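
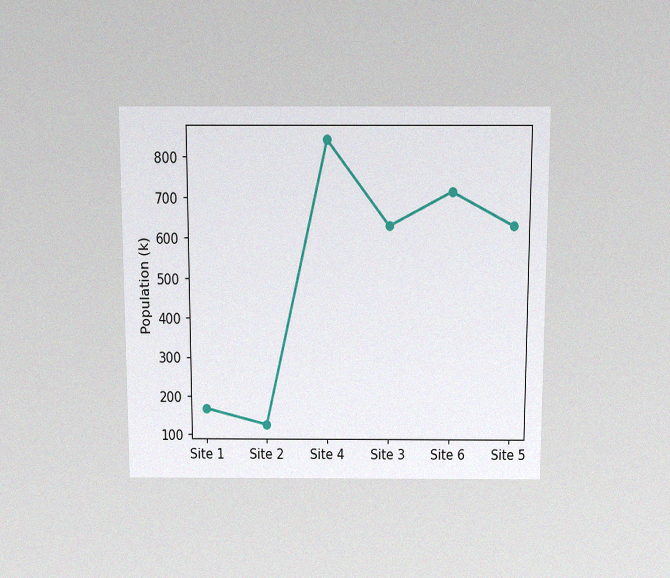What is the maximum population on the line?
The chart is viewed slightly from above, with some photo noise. The highest point is at Site 4, and reading across to the y-axis gives 840k.

840k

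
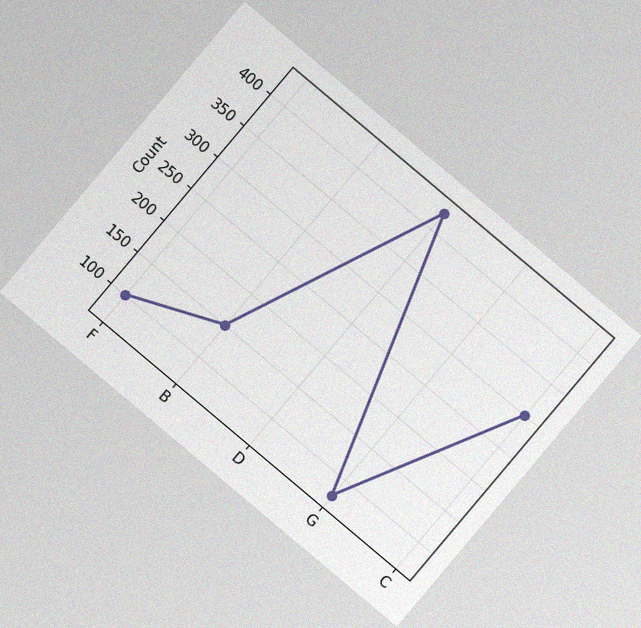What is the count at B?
150

The chart is tilted about 40° clockwise, with some photo noise. At B, the line is at 150.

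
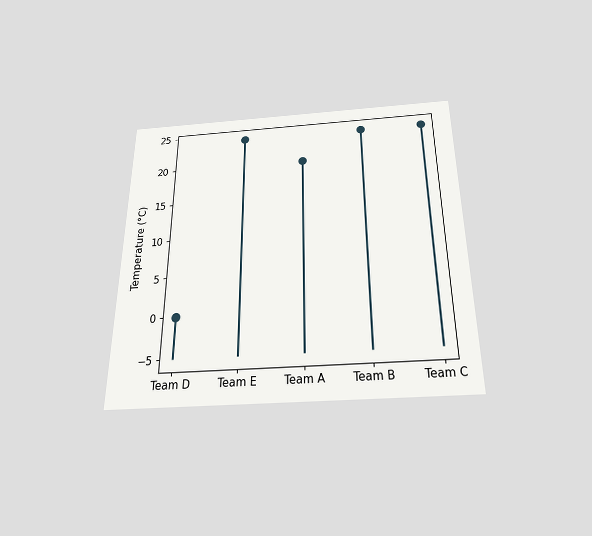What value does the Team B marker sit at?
The chart is viewed slightly from below. The Team B marker sits at 24°C.

24°C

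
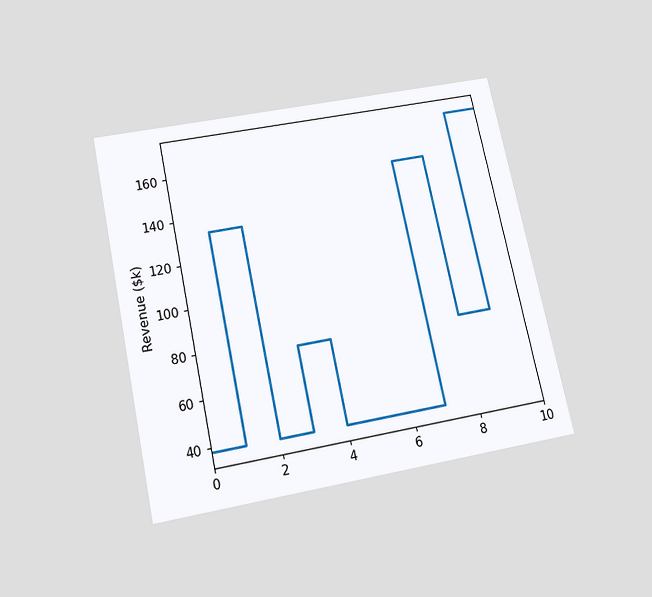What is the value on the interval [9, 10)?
$171k

The chart is tilted about 12° counter-clockwise and viewed slightly from below. On [9, 10) the step sits at $171k.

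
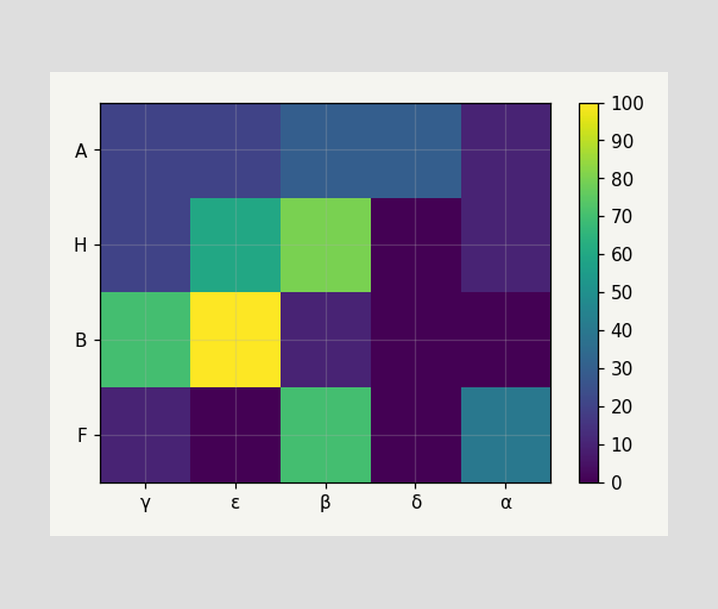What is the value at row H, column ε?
60

Matching cell (H, ε) against the colorbar gives 60.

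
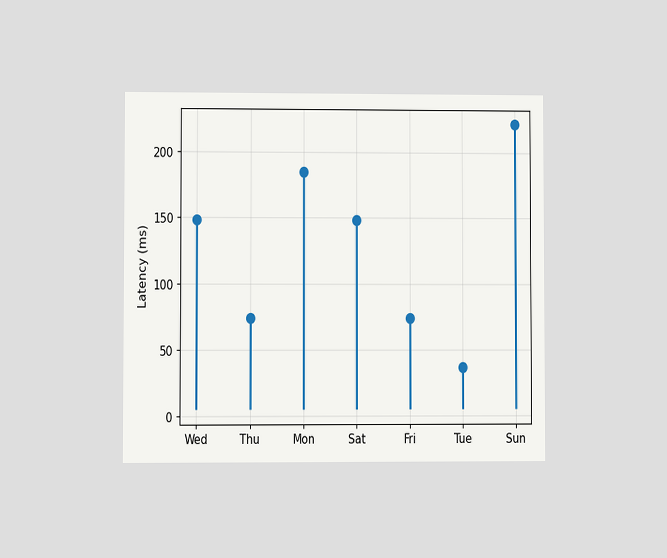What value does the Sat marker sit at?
148ms

The chart is viewed at a slight angle. The Sat marker sits at 148ms.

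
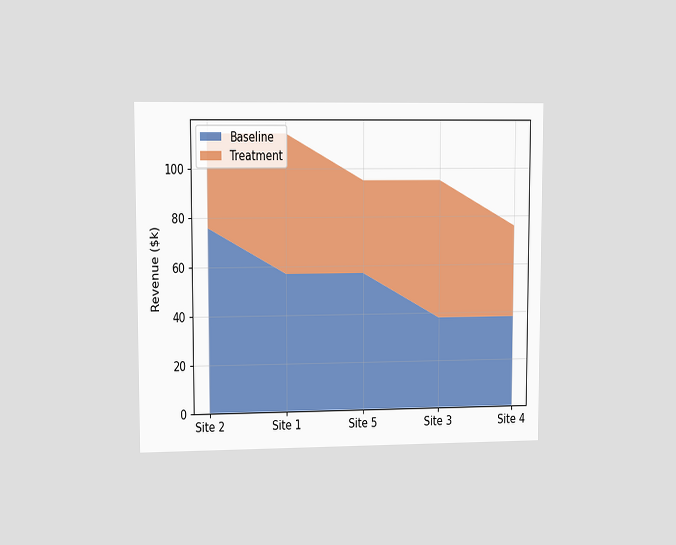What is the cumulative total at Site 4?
The chart is viewed at a slight angle. The stacked total at Site 4 reaches $76k.

$76k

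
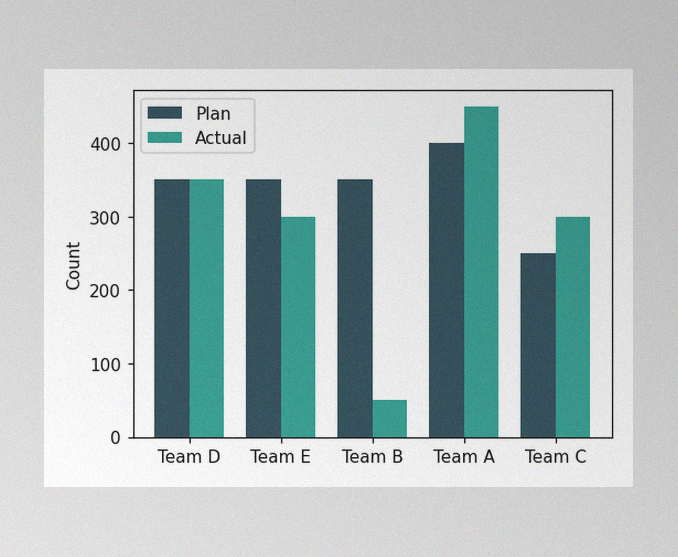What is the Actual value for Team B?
The image has some photo noise and uneven lighting. The Actual bar at Team B reaches 50 on the y-axis.

50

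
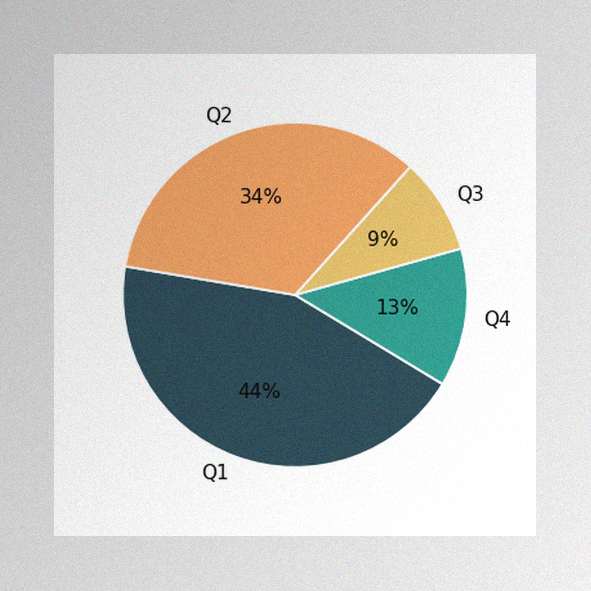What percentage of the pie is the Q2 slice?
34%

The image has some photo noise and uneven lighting. The Q2 slice takes up 34% of the pie.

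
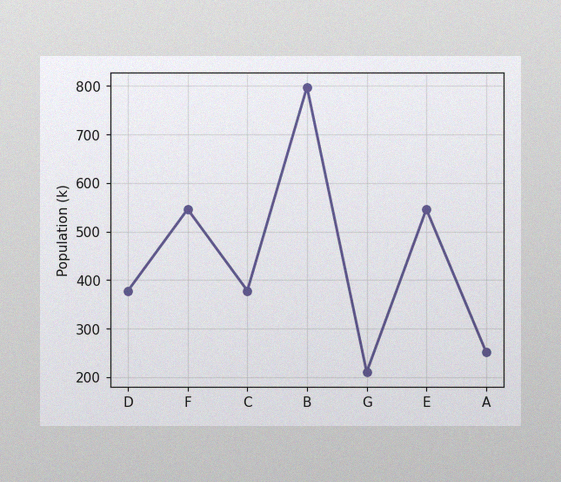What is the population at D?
378k

The image has some photo noise and uneven lighting. At D, the line is at 378k.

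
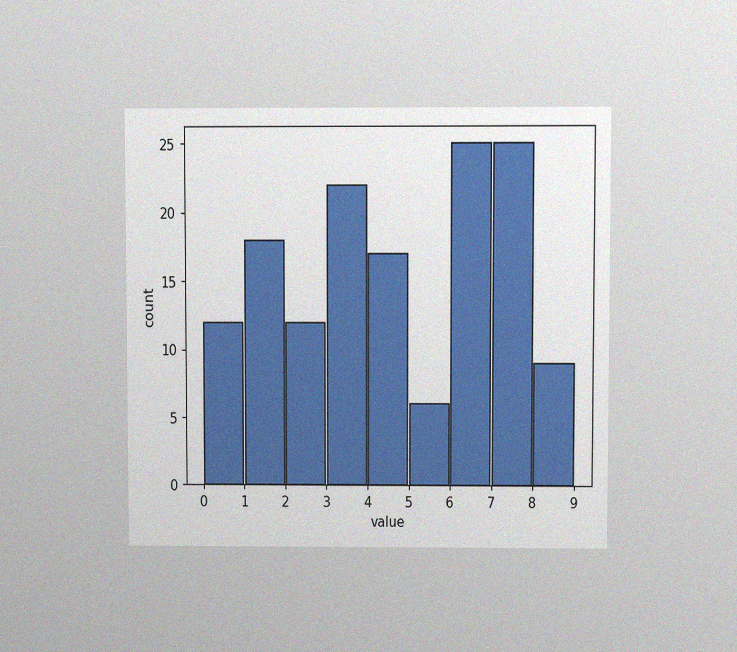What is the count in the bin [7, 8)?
The chart is viewed at a slight angle, with some photo noise. The [7, 8) bin has height 25.

25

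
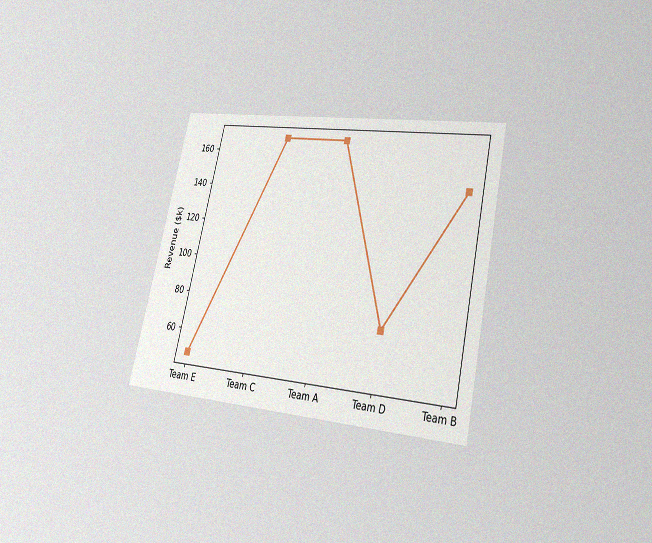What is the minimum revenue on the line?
$48k

The chart is tilted about 13° clockwise and viewed at a slight angle, with some photo noise. The lowest point is at Team E, and reading across to the y-axis gives $48k.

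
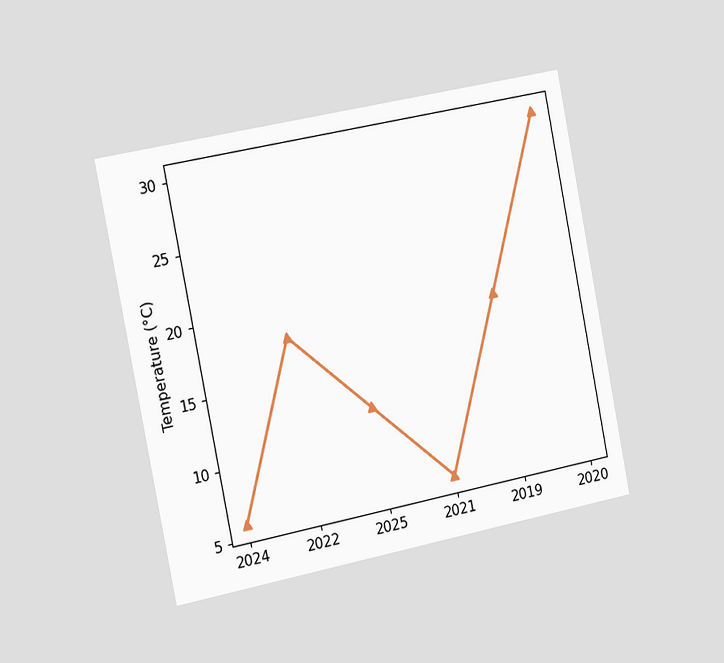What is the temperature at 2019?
18°C

The chart is tilted about 11° counter-clockwise and viewed slightly from the left. At 2019, the line is at 18°C.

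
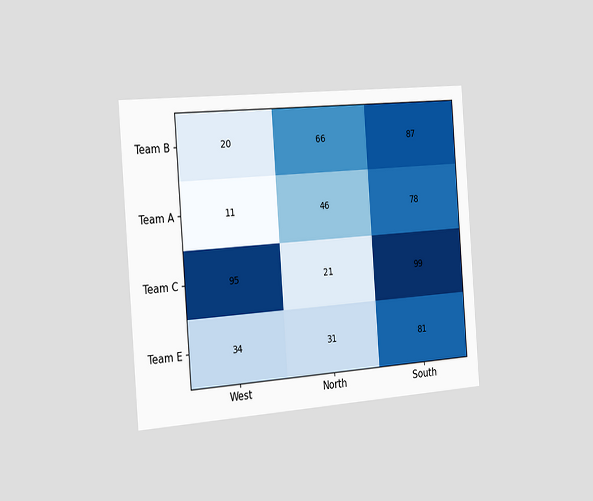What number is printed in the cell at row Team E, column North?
The chart is tilted about 4° counter-clockwise and viewed slightly from the left. The (Team E, North) cell reads 31.

31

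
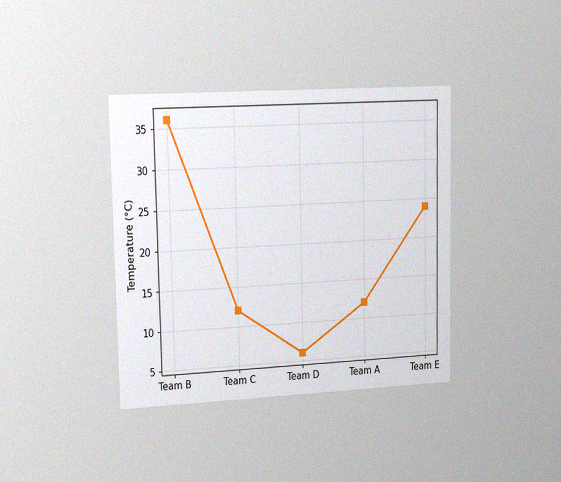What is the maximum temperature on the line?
36°C

The chart is viewed slightly from the left, with some photo noise. The highest point is at Team B, and reading across to the y-axis gives 36°C.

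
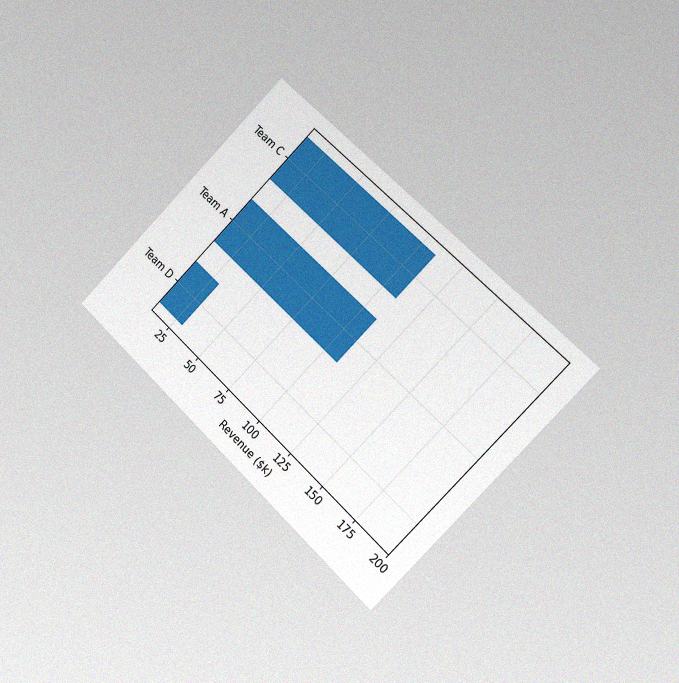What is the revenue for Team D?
The chart is tilted about 45° clockwise and viewed slightly from the right, with some photo noise. Reading along the chart's x-axis, the Team D bar reaches $30k.

$30k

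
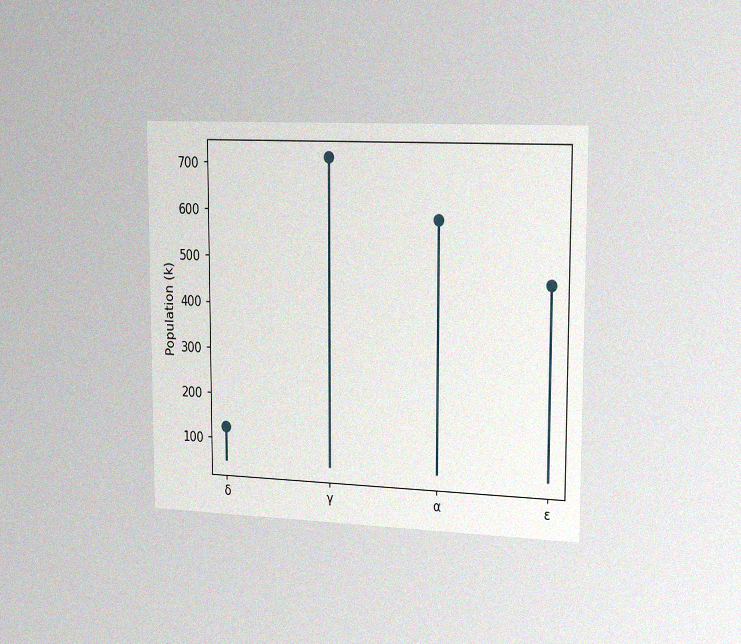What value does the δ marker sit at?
The chart is viewed slightly from the right, with some photo noise. The δ marker sits at 126k.

126k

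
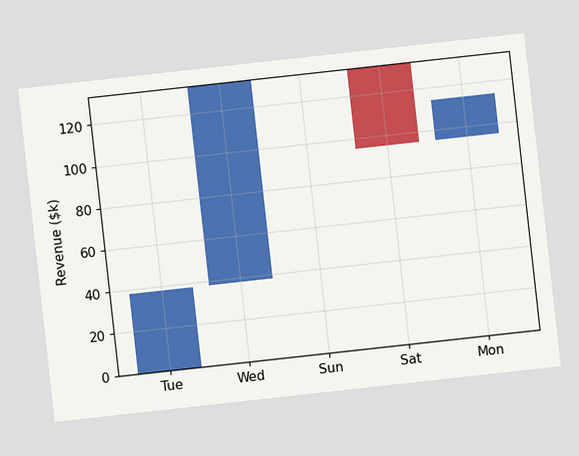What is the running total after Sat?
The chart is tilted about 6° counter-clockwise. After Sat the running total reaches $95k.

$95k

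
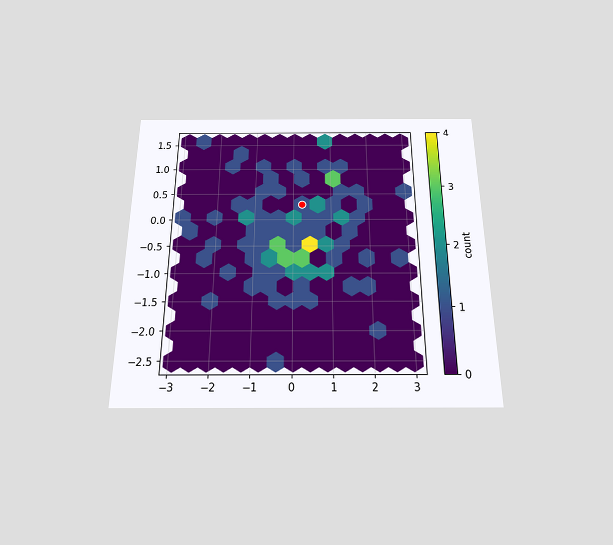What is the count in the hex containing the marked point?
The chart is viewed slightly from below. The marked hex reads 1 on the colorbar.

1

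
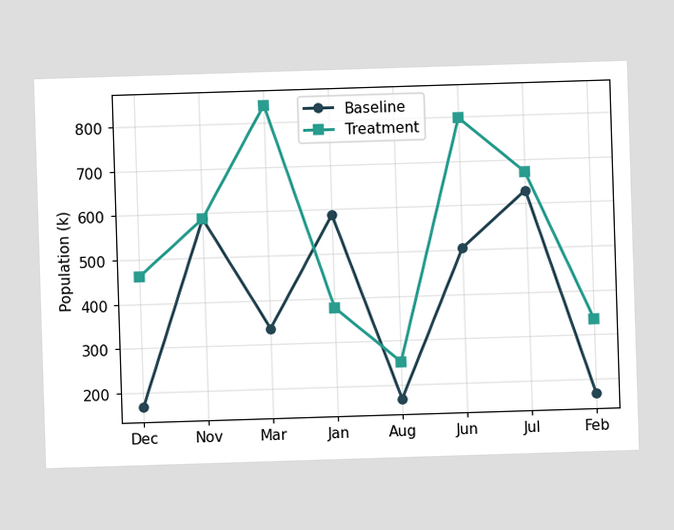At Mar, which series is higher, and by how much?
Treatment, by 504k

At Mar, Treatment sits above the other line by 504k.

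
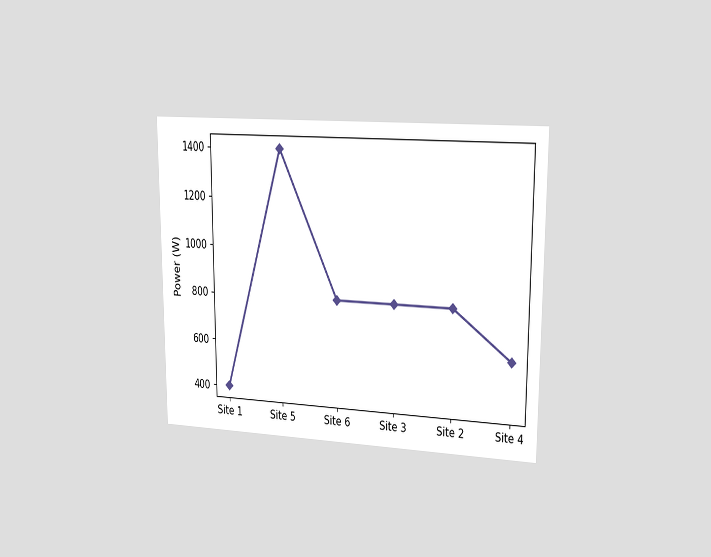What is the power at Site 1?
400W

The chart is viewed slightly from the right. At Site 1, the line is at 400W.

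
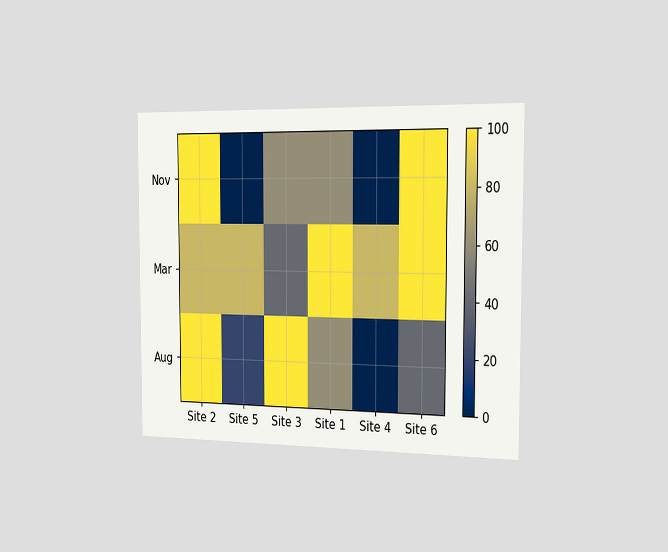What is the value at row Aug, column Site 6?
The chart is viewed slightly from the right. Matching cell (Aug, Site 6) against the colorbar gives 40.

40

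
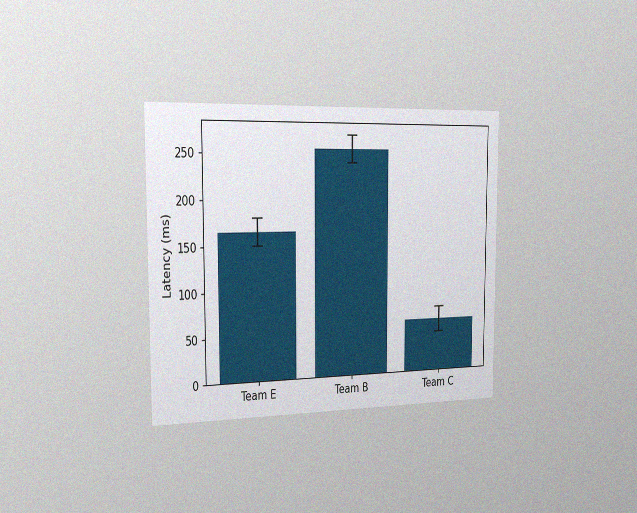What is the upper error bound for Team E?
180ms

The chart is viewed slightly from the left, with some photo noise. The Team E bar's upper whisker reaches 180ms.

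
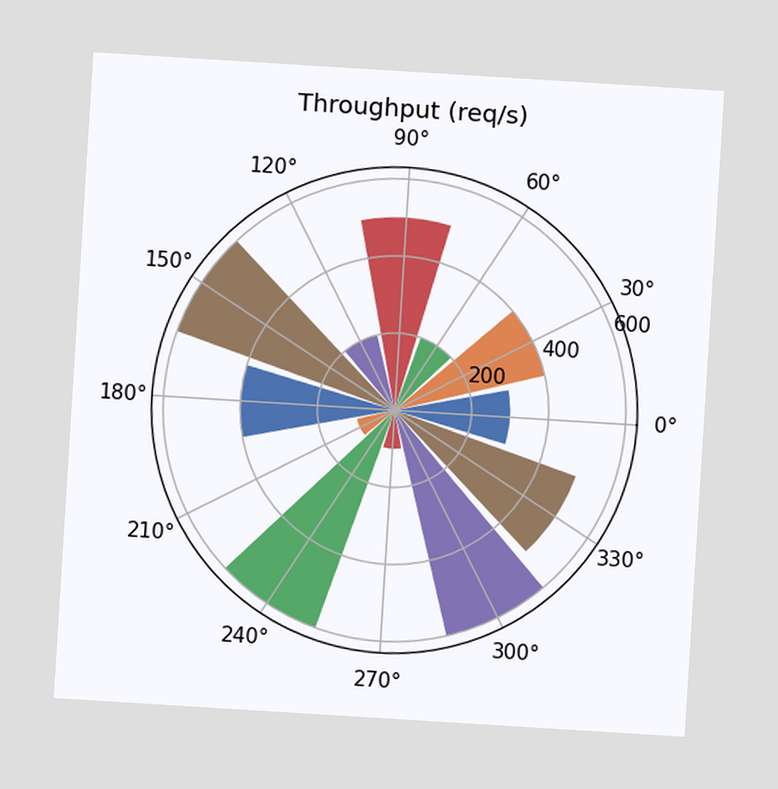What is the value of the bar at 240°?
600req/s

The chart is tilted about 4° clockwise. The bar at 240° reaches 600req/s on the radial axis.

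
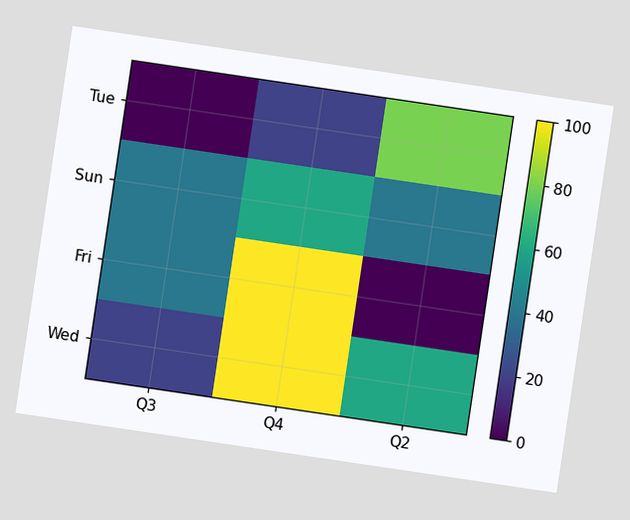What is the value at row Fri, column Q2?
The chart is tilted about 8° clockwise. Matching cell (Fri, Q2) against the colorbar gives 0.

0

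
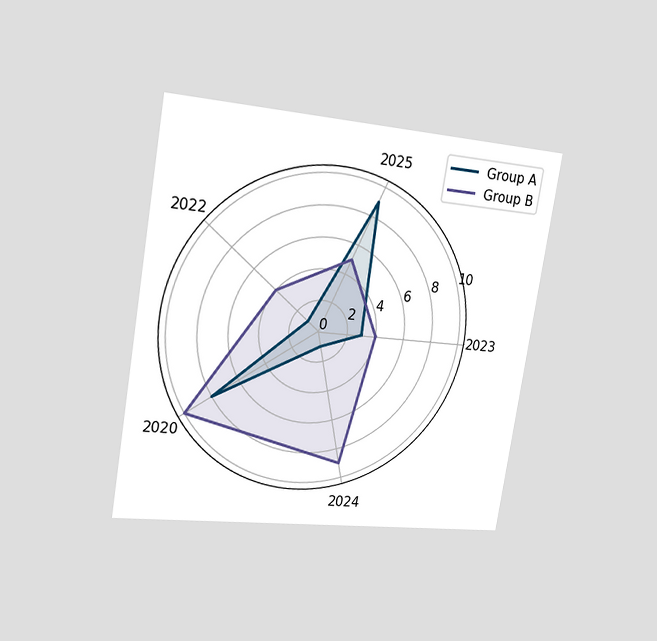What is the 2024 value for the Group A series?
1

The chart is tilted about 9° clockwise and viewed slightly from the left. On the 2024 axis, Group A reaches 1.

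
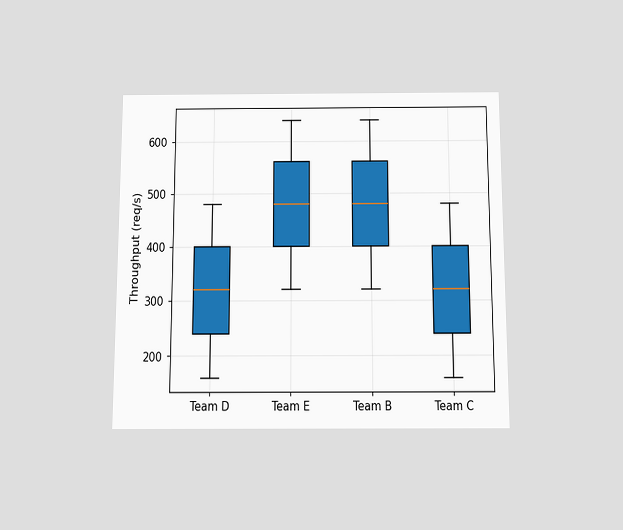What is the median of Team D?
The chart is viewed slightly from below. The median line in the Team D box sits at 320req/s.

320req/s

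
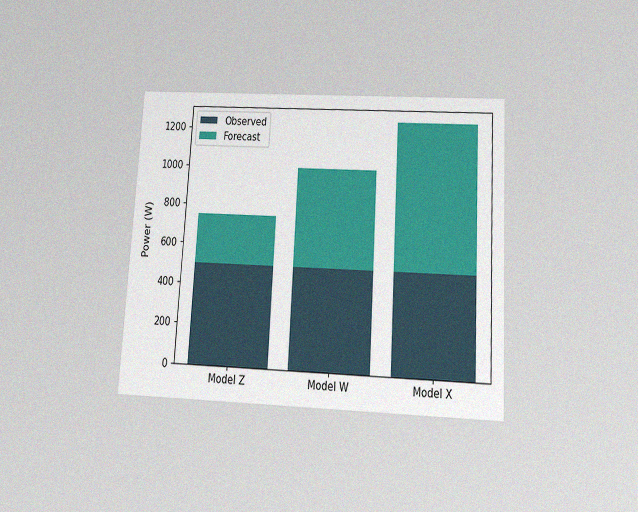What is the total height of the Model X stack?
The chart is tilted about 3° clockwise and viewed slightly from below, with some photo noise. The Model X stack's top reaches 1250W on the y-axis.

1250W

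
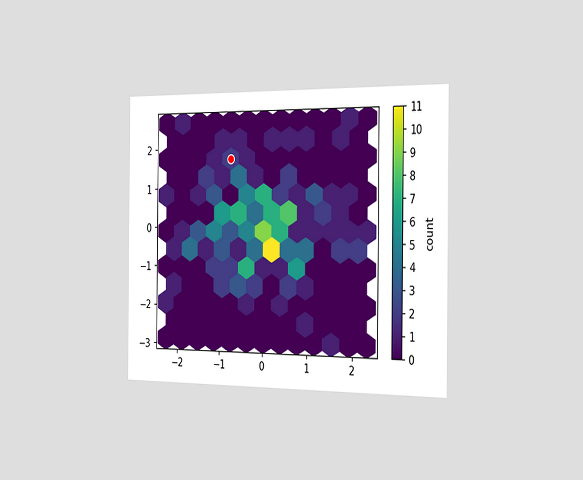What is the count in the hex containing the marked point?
The chart is viewed slightly from the right. The marked hex reads 2 on the colorbar.

2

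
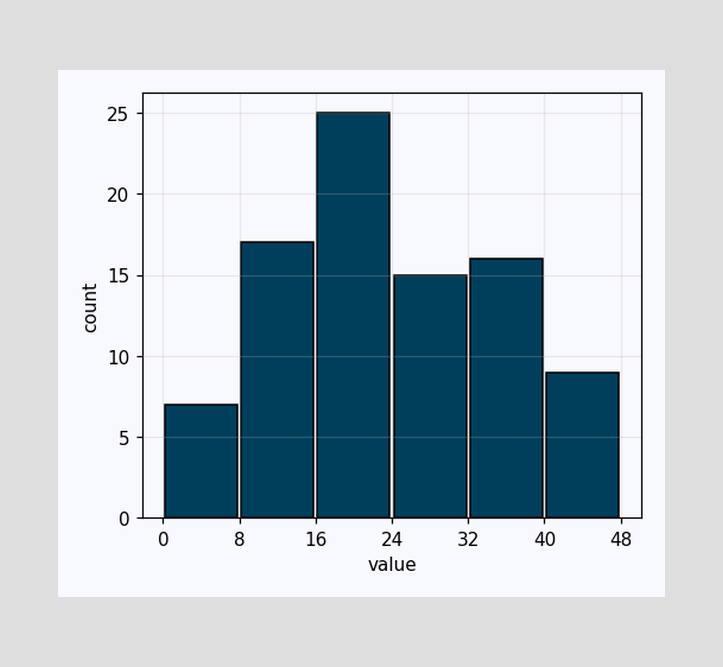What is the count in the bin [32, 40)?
The [32, 40) bin has height 16.

16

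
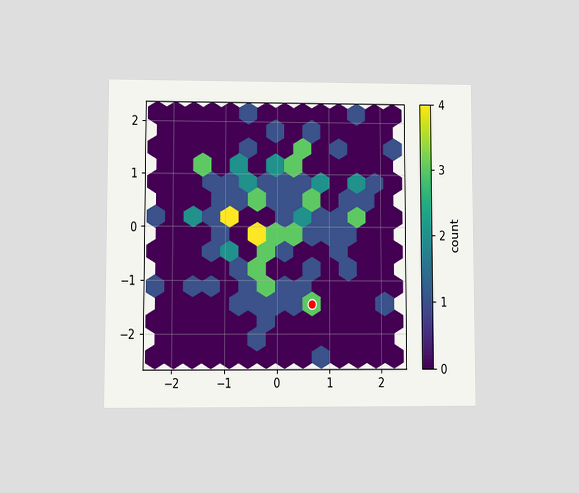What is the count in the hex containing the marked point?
The chart is viewed at a slight angle. The marked hex reads 3 on the colorbar.

3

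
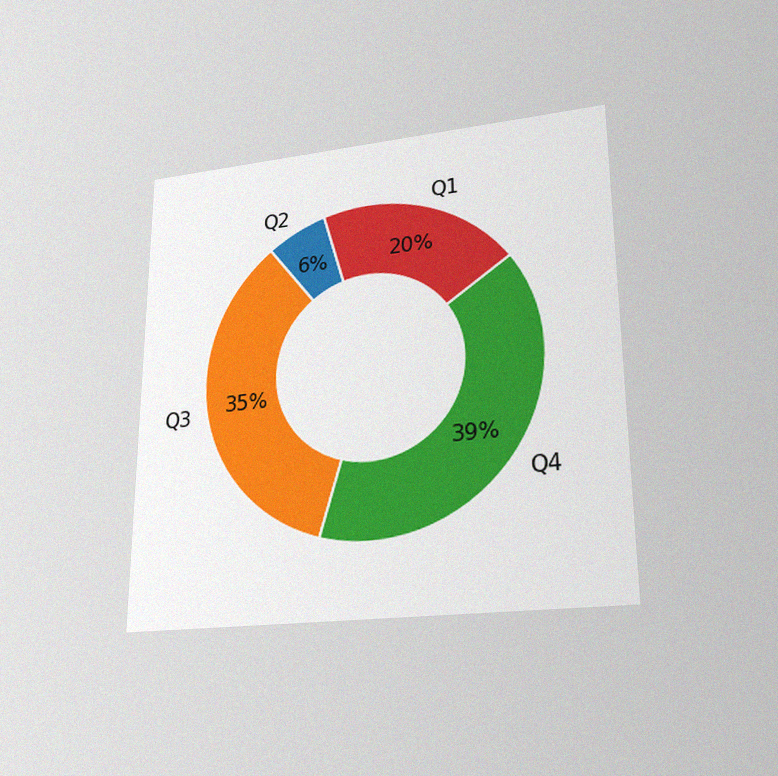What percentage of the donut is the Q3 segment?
The chart is viewed slightly from below, with some photo noise. The Q3 segment takes up 35% of the ring.

35%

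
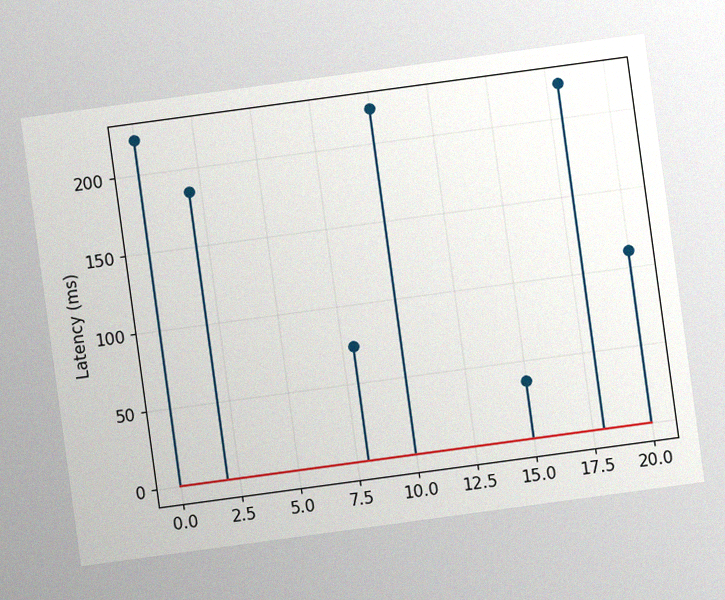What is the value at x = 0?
222ms

The chart is tilted about 8° counter-clockwise, with some photo noise. The stem at x=0 reaches 222ms.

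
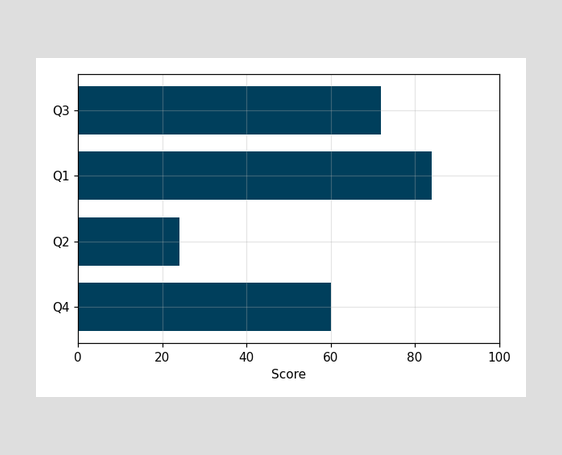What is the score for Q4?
Reading along the chart's x-axis, the Q4 bar reaches 60.

60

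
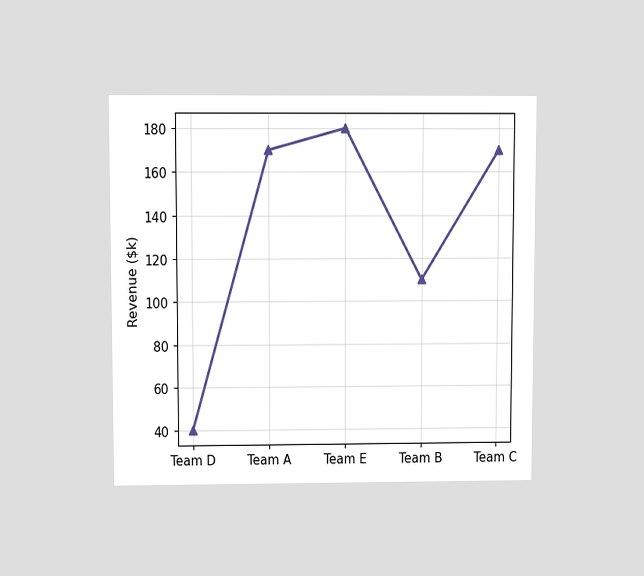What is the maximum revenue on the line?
$180k

The chart is viewed slightly from above. The highest point is at Team E, and reading across to the y-axis gives $180k.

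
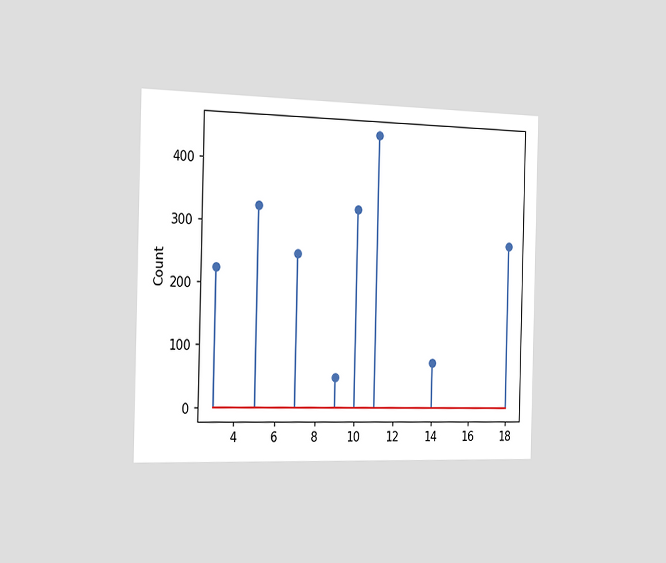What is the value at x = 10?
The chart is viewed slightly from the left. The stem at x=10 reaches 325.

325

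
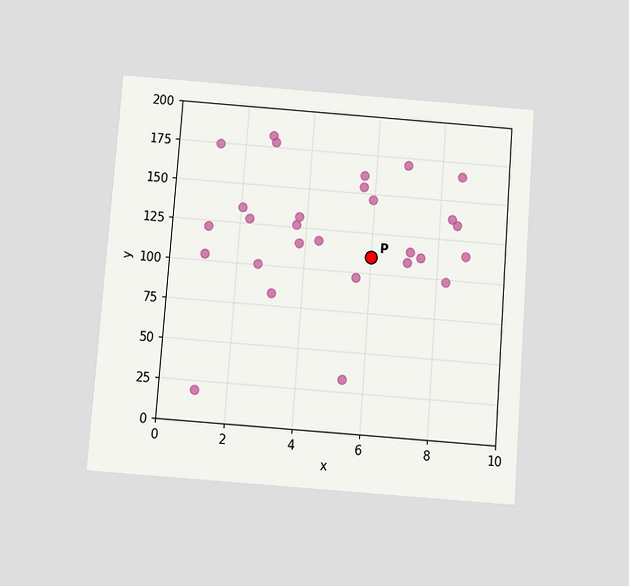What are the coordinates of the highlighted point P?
The chart is tilted about 4° clockwise and viewed slightly from below. Following the gridlines from P to each axis, P sits at (6, 110).

(6, 110)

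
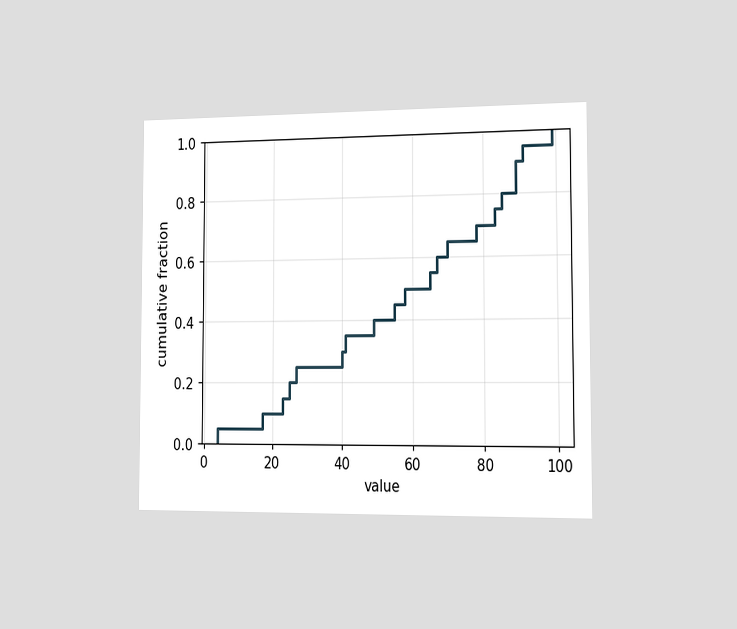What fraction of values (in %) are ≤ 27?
The chart is viewed slightly from the right. At x=27 the ECDF step is at 25%.

25%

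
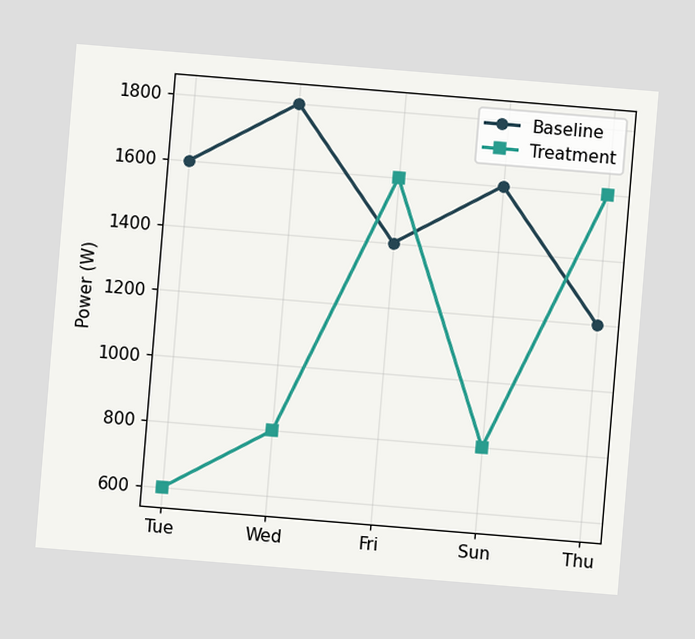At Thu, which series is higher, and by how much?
The chart is tilted about 5° clockwise. At Thu, Treatment sits above the other line by 400W.

Treatment, by 400W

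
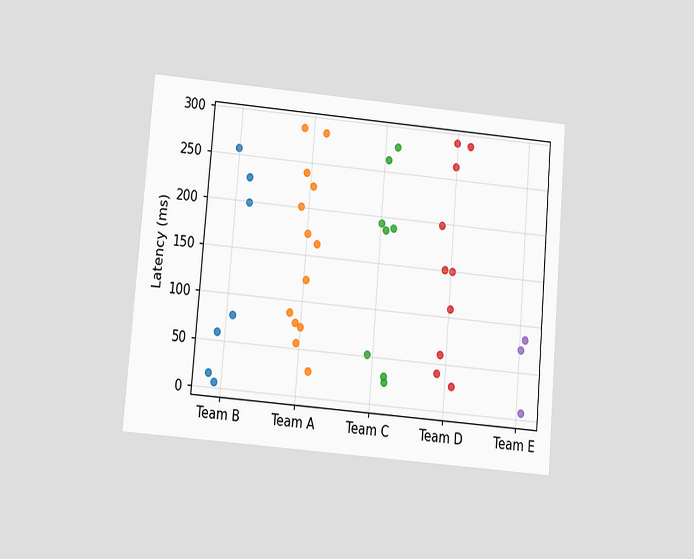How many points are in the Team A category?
13

The chart is tilted about 5° clockwise and viewed slightly from below. Counting the markers in the Team A column gives 13.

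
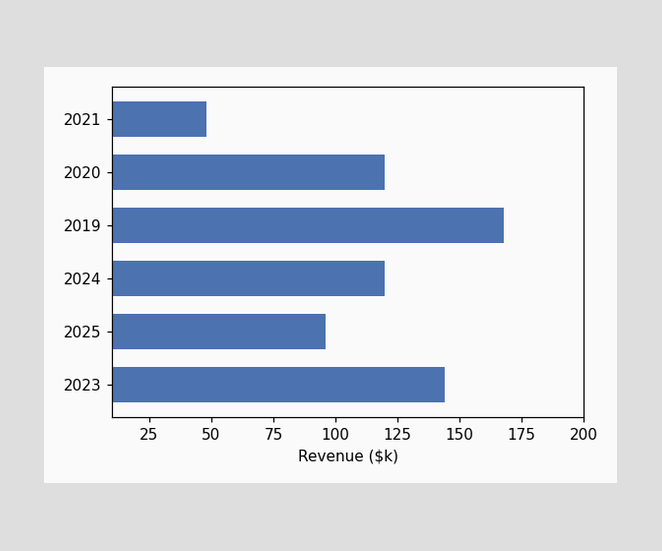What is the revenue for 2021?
$48k

Reading along the chart's x-axis, the 2021 bar reaches $48k.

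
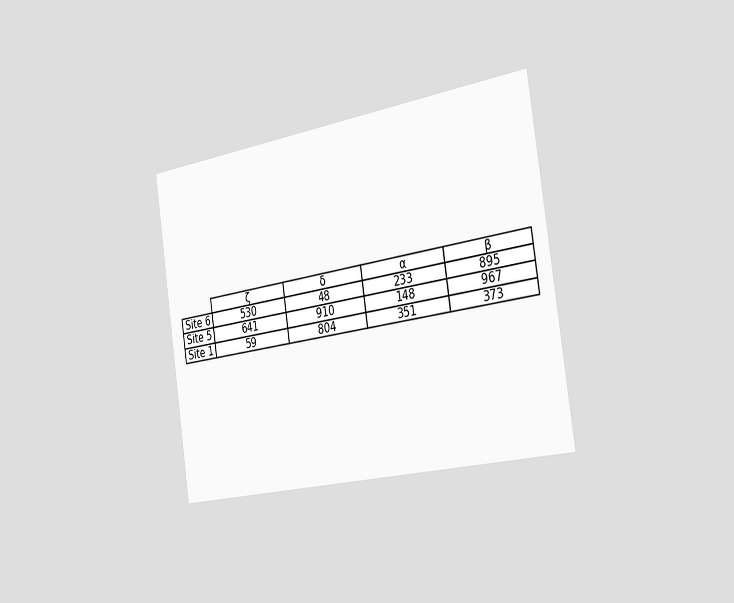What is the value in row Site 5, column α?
The chart is tilted about 8° counter-clockwise and viewed slightly from the right. The (Site 5, α) cell reads 148.

148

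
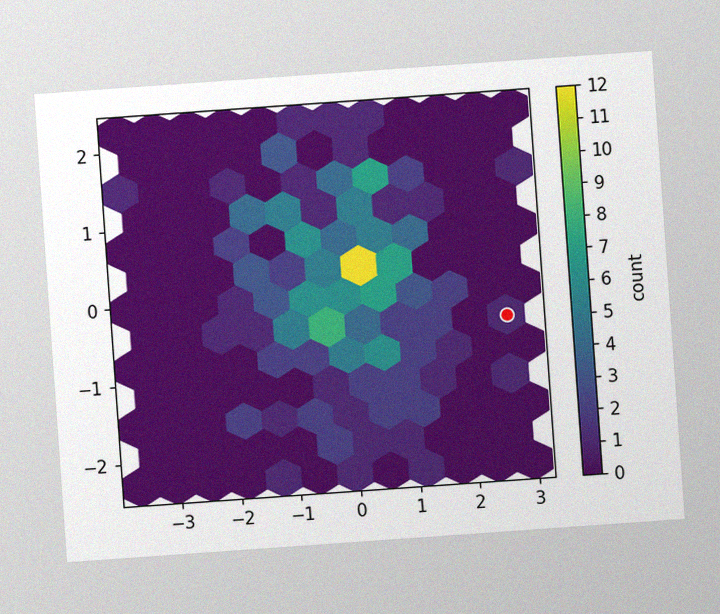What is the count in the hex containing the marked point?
The chart is tilted about 4° counter-clockwise, with some photo noise. The marked hex reads 1 on the colorbar.

1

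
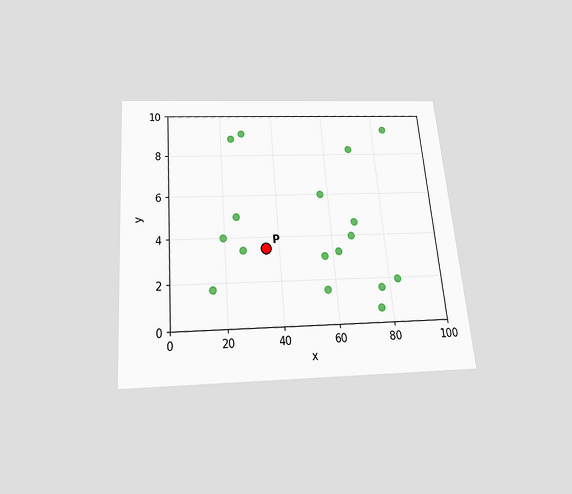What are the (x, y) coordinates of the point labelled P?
The chart is tilted about 5° counter-clockwise and viewed slightly from below. Following the gridlines from P to each axis, P sits at (35, 3.5).

(35, 3.5)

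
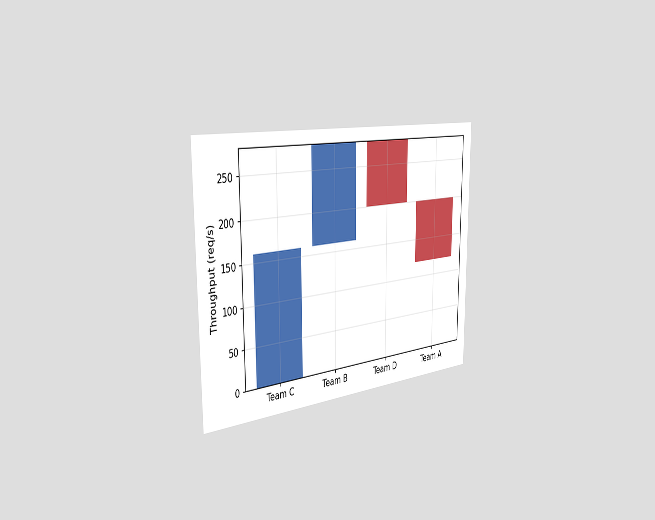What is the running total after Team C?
The chart is viewed slightly from the left. After Team C the running total reaches 160req/s.

160req/s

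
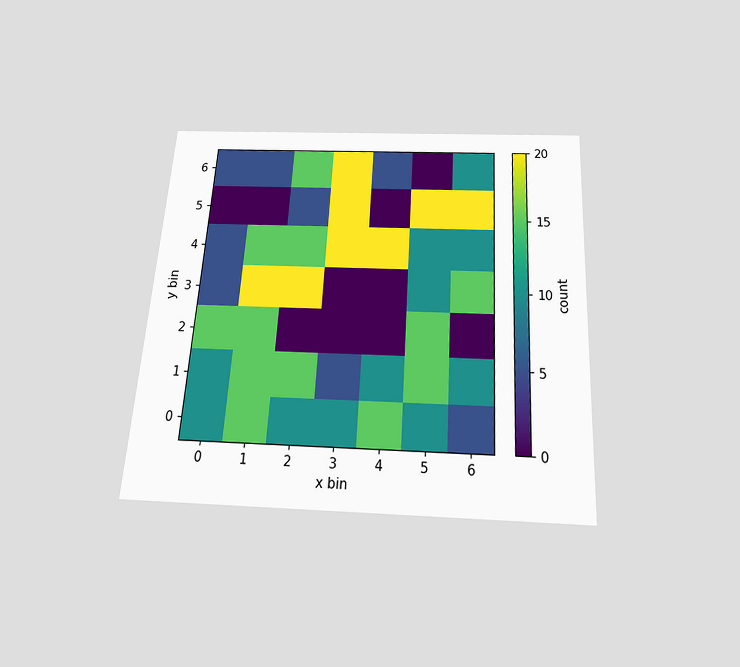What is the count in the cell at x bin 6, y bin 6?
10

The chart is tilted about 4° clockwise and viewed slightly from below. Matching the cell (6, 6) against the colorbar gives 10.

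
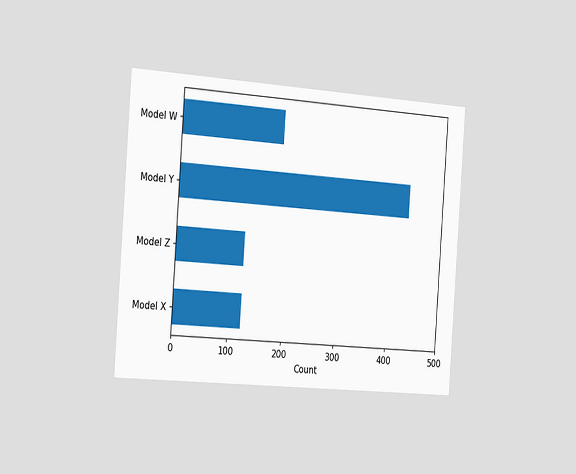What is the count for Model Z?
124

The chart is tilted about 4° clockwise and viewed slightly from the left. Reading along the chart's x-axis, the Model Z bar reaches 124.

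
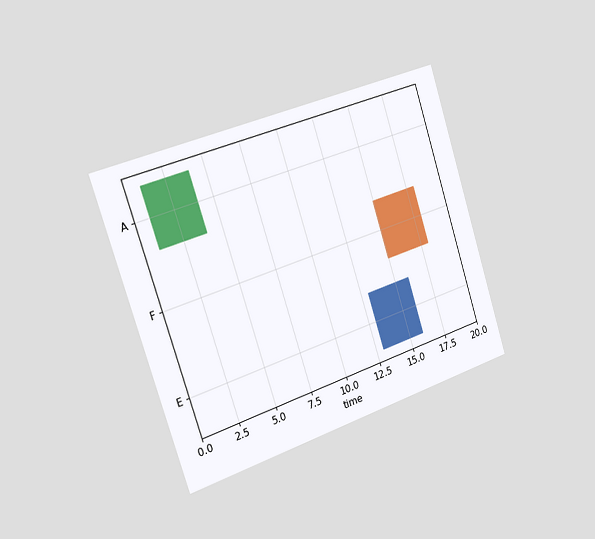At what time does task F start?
The chart is tilted about 18° counter-clockwise and viewed slightly from the left. The F bar begins at t=15.

15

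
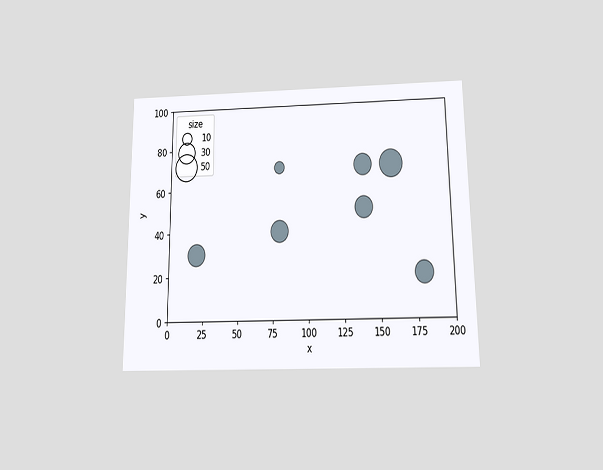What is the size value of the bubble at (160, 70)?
The chart is viewed slightly from below. Matching the bubble at (160, 70) against the size legend gives 50.

50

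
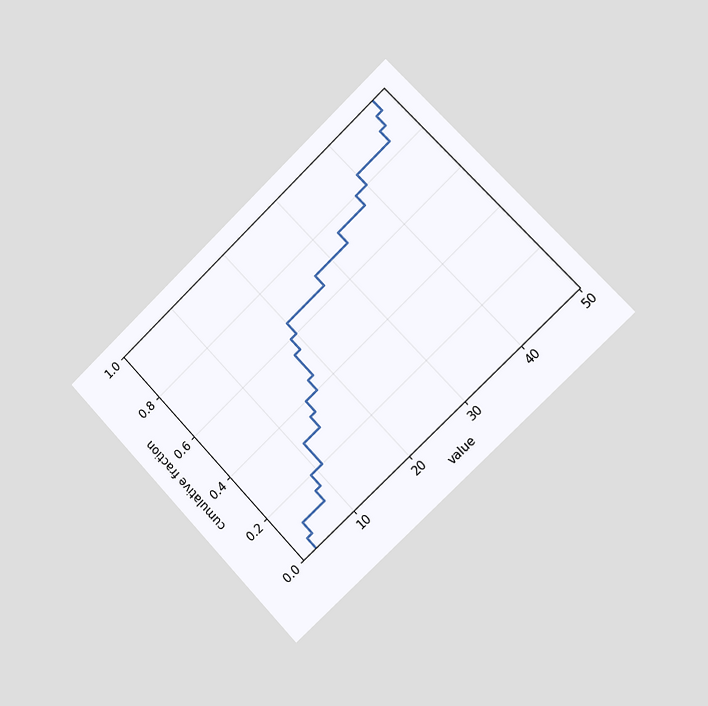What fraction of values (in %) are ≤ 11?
30%

The chart is tilted about 43° counter-clockwise and viewed slightly from the right. At x=11 the ECDF step is at 30%.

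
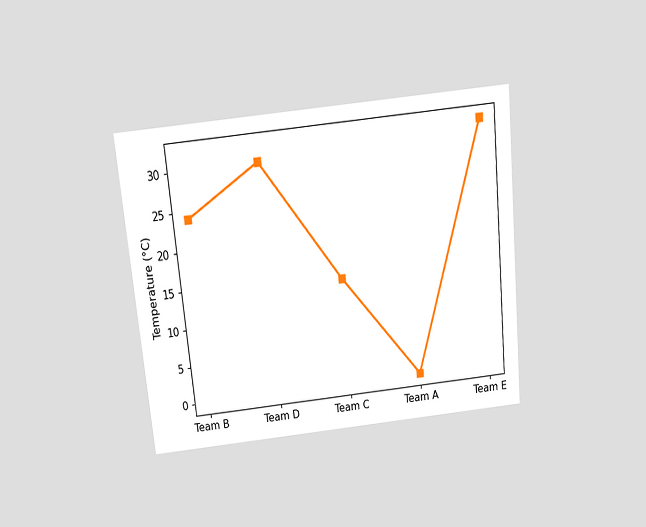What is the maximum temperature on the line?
The chart is tilted about 6° counter-clockwise and viewed slightly from above. The highest point is at Team E, and reading across to the y-axis gives 32°C.

32°C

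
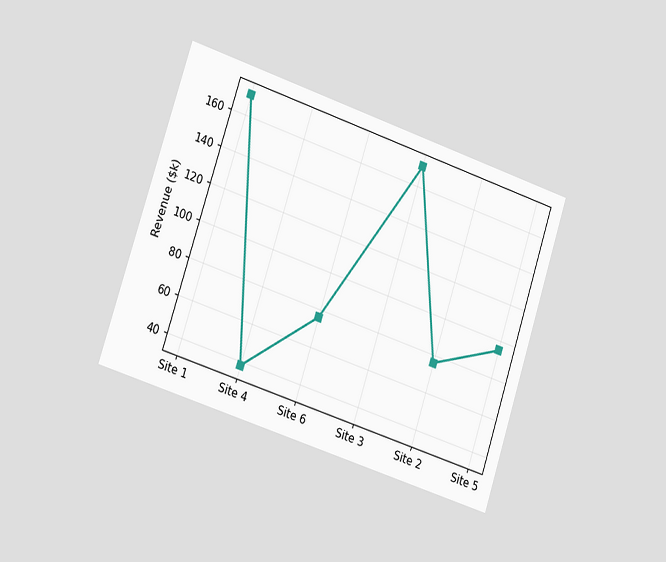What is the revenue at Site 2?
The chart is tilted about 18° clockwise and viewed slightly from the left. At Site 2, the line is at $76k.

$76k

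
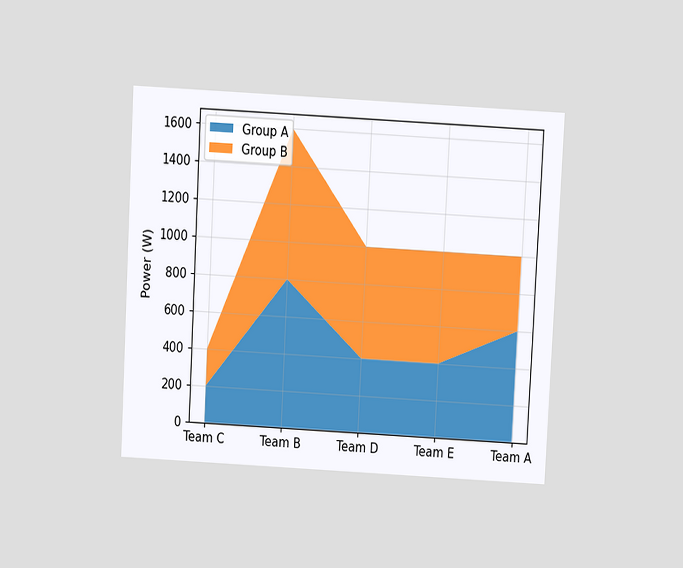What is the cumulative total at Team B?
The chart is tilted about 3° clockwise and viewed slightly from above. The stacked total at Team B reaches 1600W.

1600W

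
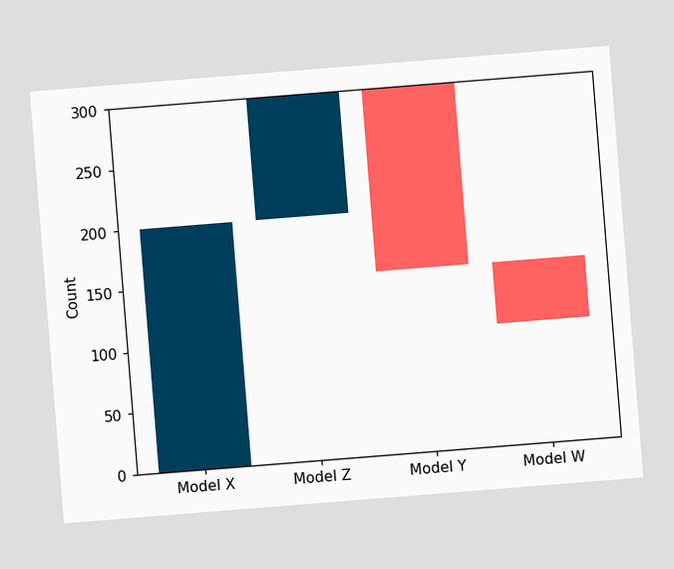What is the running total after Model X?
200

The chart is tilted about 5° counter-clockwise. After Model X the running total reaches 200.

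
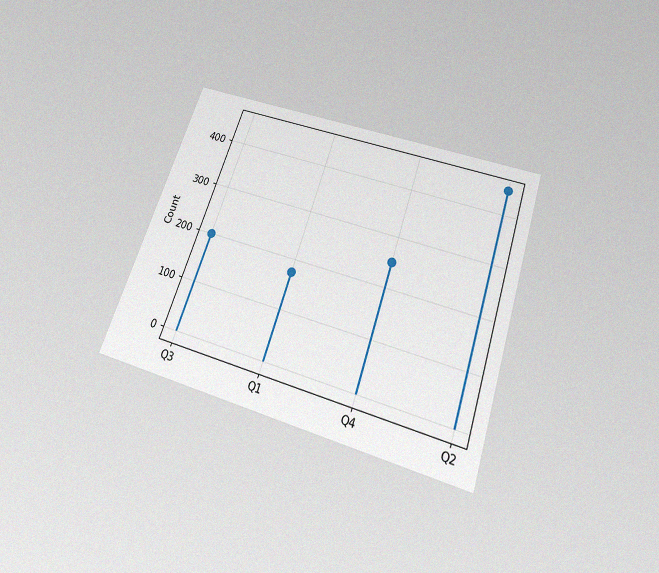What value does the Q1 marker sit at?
The chart is tilted about 19° clockwise and viewed slightly from below, with some photo noise. The Q1 marker sits at 175.

175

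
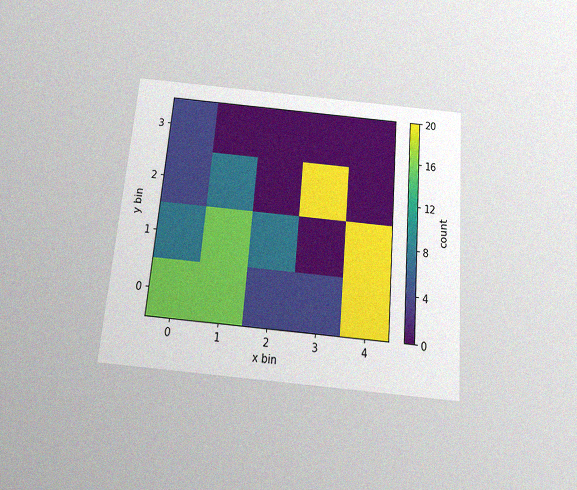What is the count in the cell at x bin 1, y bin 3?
The chart is tilted about 5° clockwise and viewed slightly from below, with some photo noise. Matching the cell (1, 3) against the colorbar gives 0.

0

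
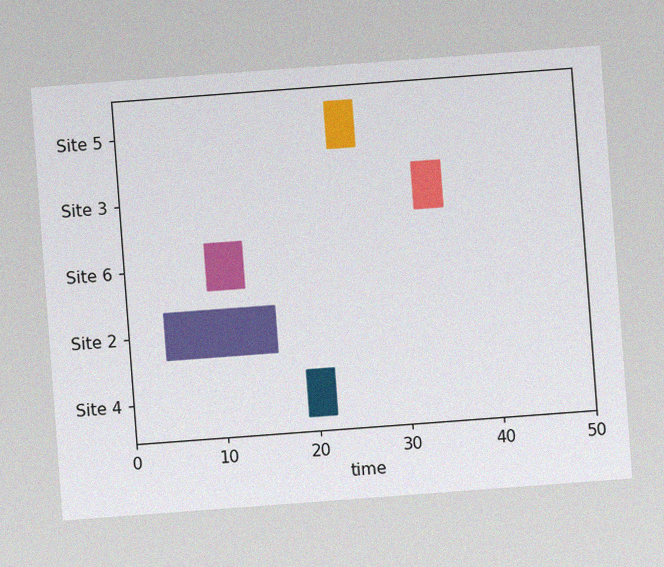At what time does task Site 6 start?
The chart is tilted about 4° counter-clockwise, with some photo noise. The Site 6 bar begins at t=9.

9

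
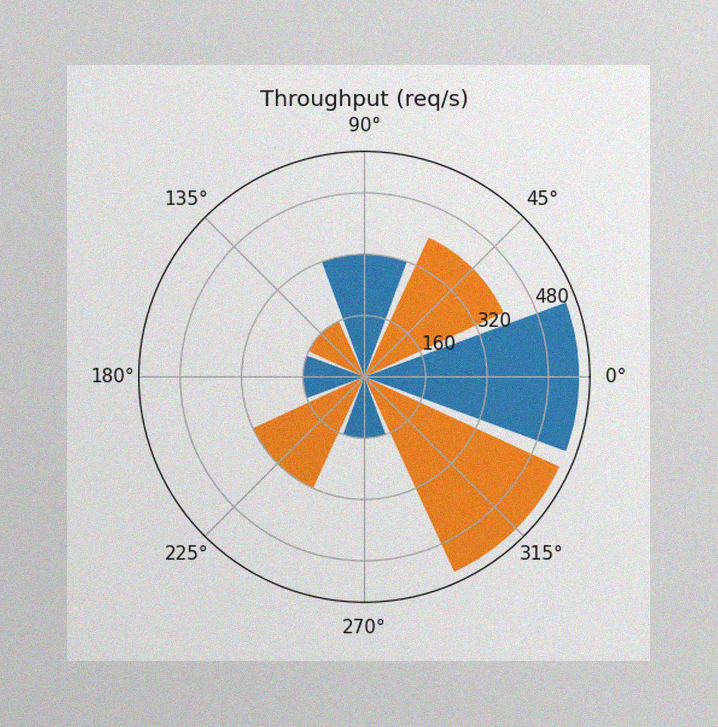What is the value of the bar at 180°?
160req/s

The image has some photo noise and uneven lighting. The bar at 180° reaches 160req/s on the radial axis.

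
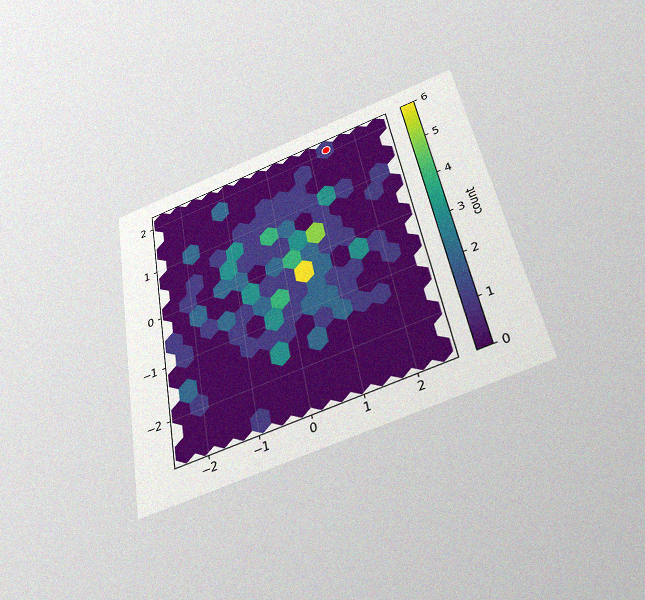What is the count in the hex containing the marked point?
1

The chart is tilted about 10° counter-clockwise and viewed slightly from below, with some photo noise. The marked hex reads 1 on the colorbar.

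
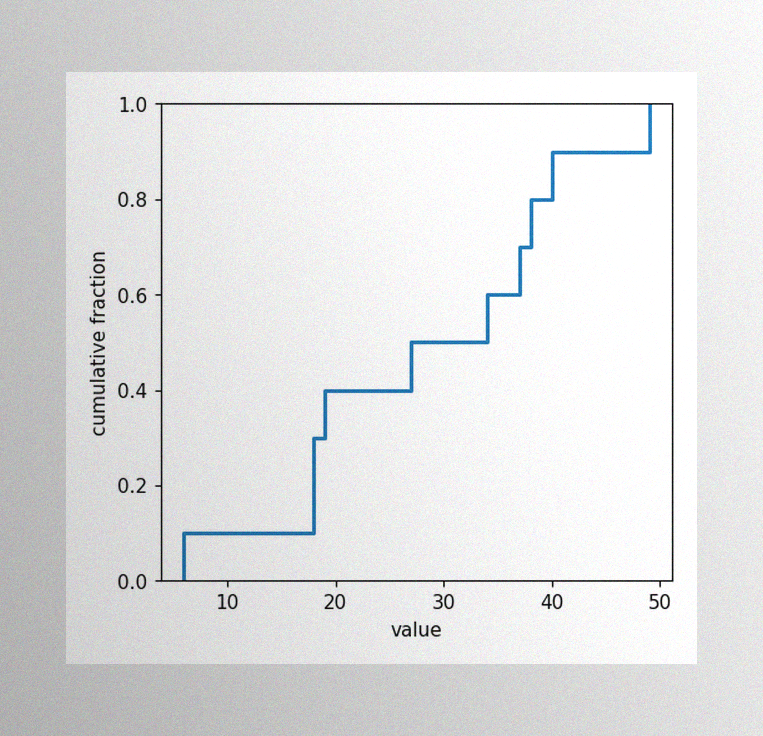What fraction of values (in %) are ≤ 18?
30%

The image has some photo noise and uneven lighting. At x=18 the ECDF step is at 30%.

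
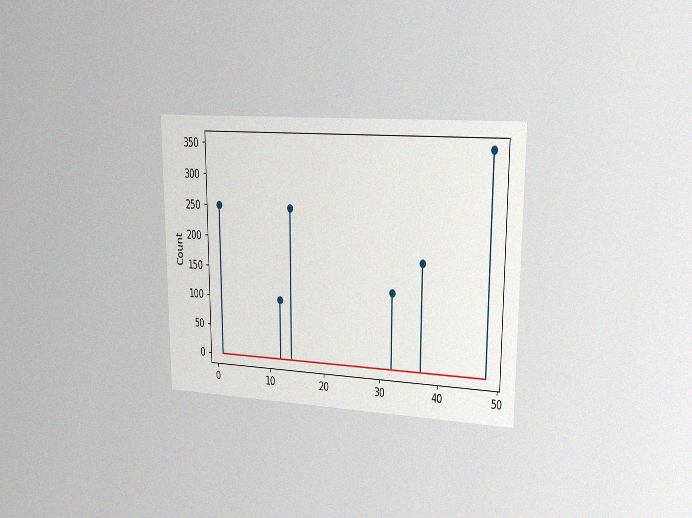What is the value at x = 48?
350

The chart is viewed slightly from the right, with some photo noise. The stem at x=48 reaches 350.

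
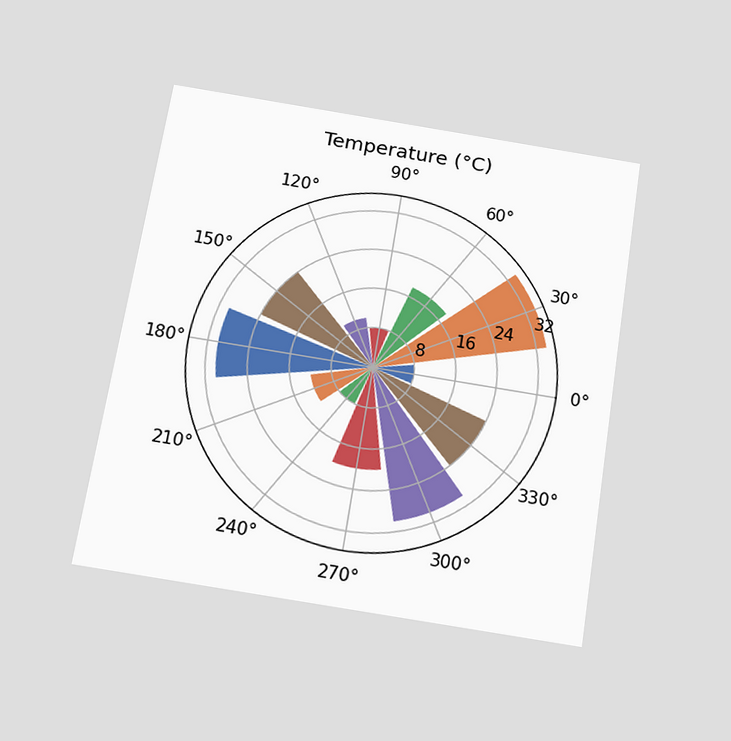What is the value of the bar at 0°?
8°C

The chart is tilted about 9° clockwise and viewed slightly from below. The bar at 0° reaches 8°C on the radial axis.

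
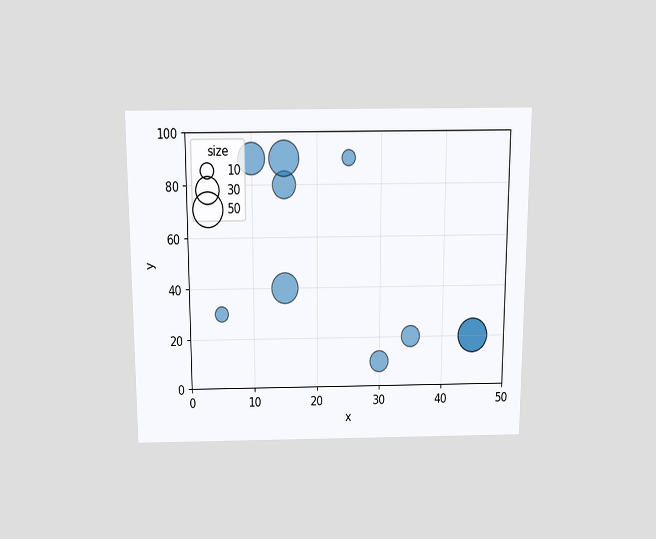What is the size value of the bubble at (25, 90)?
10

The chart is viewed slightly from above. Matching the bubble at (25, 90) against the size legend gives 10.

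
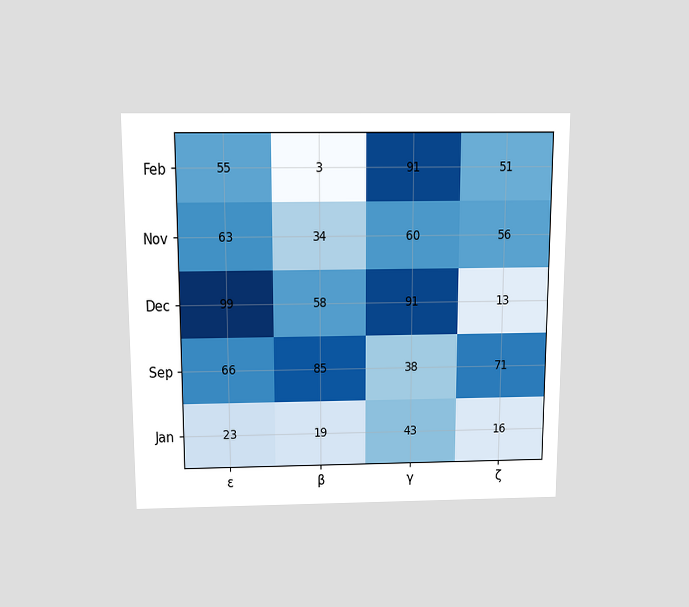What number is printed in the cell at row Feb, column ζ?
51

The chart is viewed slightly from above. The (Feb, ζ) cell reads 51.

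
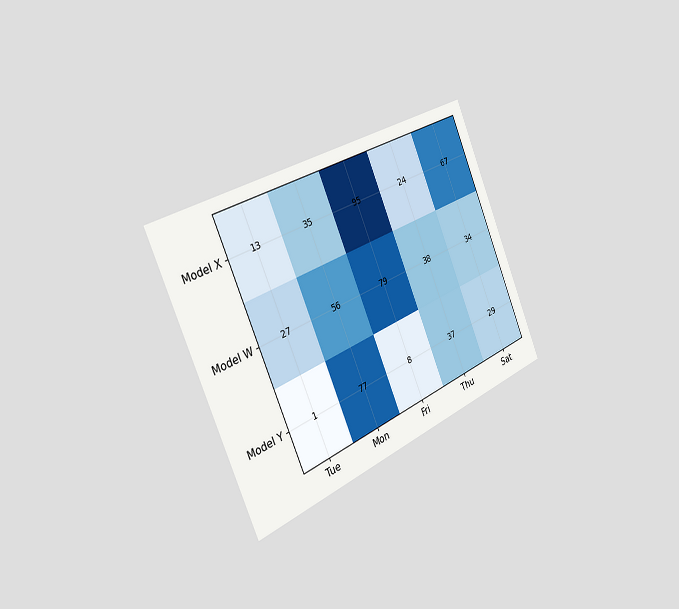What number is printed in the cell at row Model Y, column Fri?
8

The chart is tilted about 24° counter-clockwise and viewed slightly from the left. The (Model Y, Fri) cell reads 8.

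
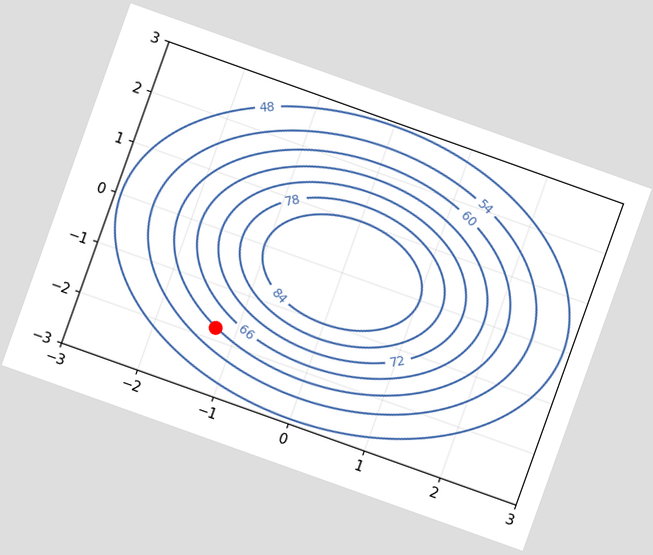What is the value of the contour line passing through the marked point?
60

The chart is tilted about 20° clockwise. The marked point sits on the contour labelled 60.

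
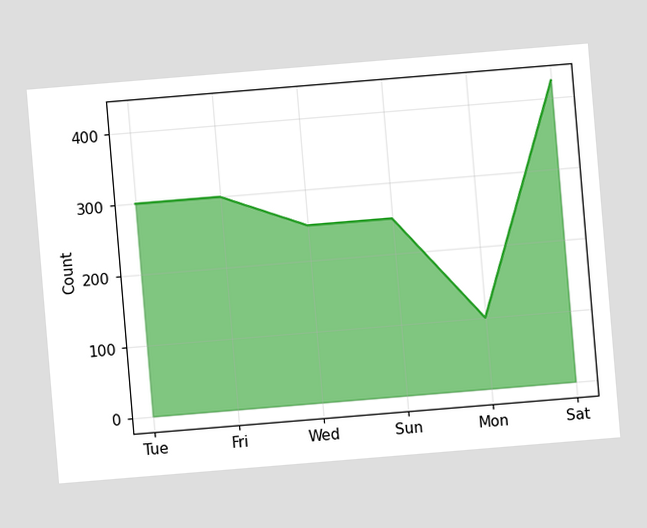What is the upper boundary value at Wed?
250

The chart is tilted about 5° counter-clockwise. At Wed the upper boundary is at 250.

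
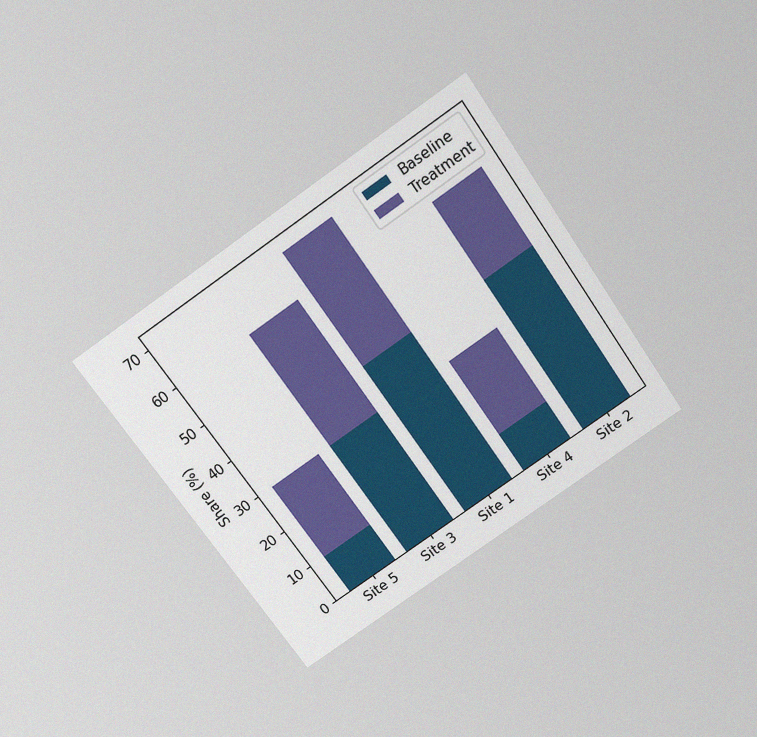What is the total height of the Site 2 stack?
60%

The chart is tilted about 35° counter-clockwise and viewed slightly from above, with some photo noise. The Site 2 stack's top reaches 60% on the y-axis.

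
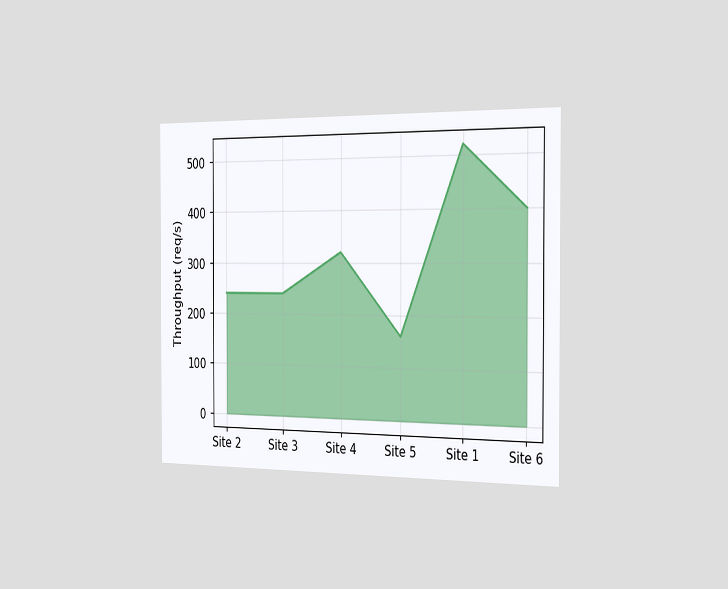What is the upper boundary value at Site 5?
160req/s

The chart is viewed slightly from the right. At Site 5 the upper boundary is at 160req/s.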